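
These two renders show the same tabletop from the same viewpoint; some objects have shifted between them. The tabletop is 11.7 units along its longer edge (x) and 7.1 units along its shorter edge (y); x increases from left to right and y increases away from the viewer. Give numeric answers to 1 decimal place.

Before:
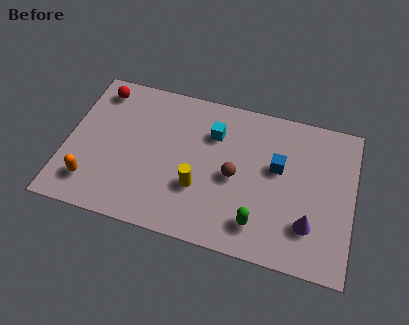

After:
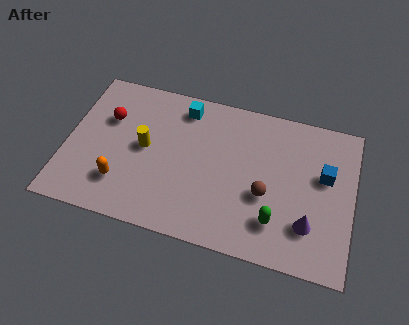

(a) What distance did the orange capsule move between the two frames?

1.2

The orange capsule moved from about (1.2, 1.5) to (2.4, 1.8), a distance of √(1.2² + 0.3²) ≈ 1.2.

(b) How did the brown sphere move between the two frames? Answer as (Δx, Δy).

(1.3, -0.5)

From the two frames, the brown sphere sits at roughly (6.9, 3.3) before and (8.2, 2.8) after.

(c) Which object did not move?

the purple cone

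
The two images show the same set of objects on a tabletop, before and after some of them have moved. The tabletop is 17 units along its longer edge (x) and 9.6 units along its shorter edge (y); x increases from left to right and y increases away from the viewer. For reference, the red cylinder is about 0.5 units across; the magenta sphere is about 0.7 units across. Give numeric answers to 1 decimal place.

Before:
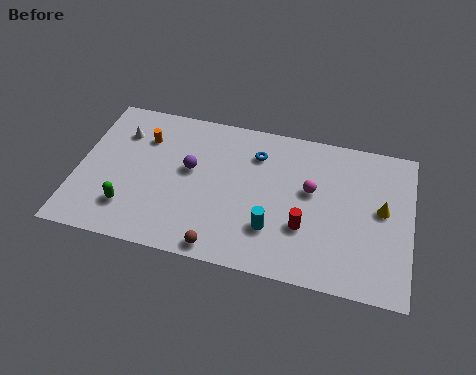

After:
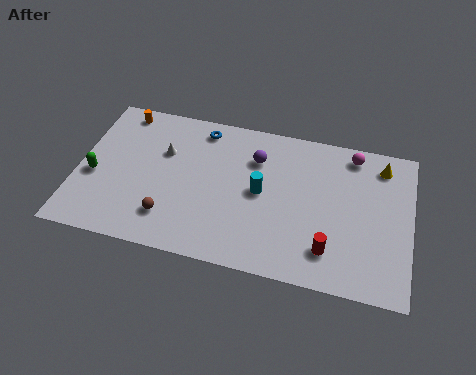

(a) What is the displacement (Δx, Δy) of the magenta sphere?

(2.0, 2.8)

The magenta sphere was at about (11.9, 5.6) and moved to about (13.9, 8.4).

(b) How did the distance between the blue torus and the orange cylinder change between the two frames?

-1.6

Before: roughly 5.8 units apart; after: 4.2. That's 1.6 units closer together.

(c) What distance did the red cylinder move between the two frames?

1.7

From (11.7, 3.2) to (13.0, 2.1), the red cylinder covered √(1.3² + 1.1²) ≈ 1.7 units.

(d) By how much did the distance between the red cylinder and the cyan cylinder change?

+2.9

The distance was about 1.7 in the first image and 4.6 in the second, so they moved 2.9 units further apart.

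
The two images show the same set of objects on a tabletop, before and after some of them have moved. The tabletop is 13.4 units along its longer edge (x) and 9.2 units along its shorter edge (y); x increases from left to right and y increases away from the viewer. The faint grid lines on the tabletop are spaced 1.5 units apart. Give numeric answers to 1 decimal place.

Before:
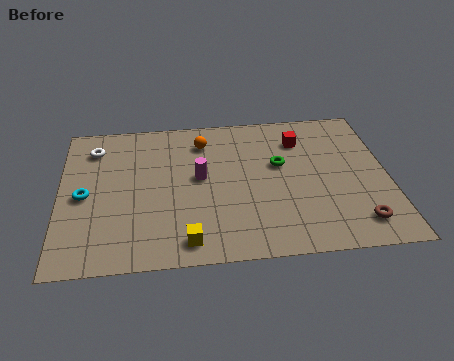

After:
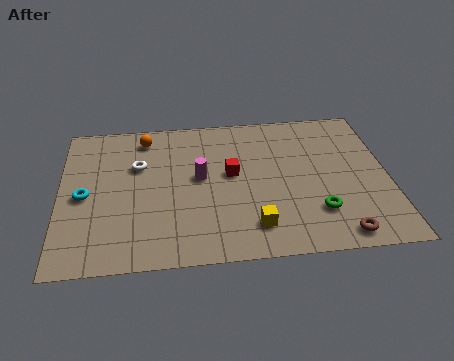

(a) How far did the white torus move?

2.2

The white torus moved from about (1.4, 7.3) to (3.2, 6.0), a distance of √(1.8² + 1.3²) ≈ 2.2.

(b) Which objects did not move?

the magenta cylinder and the cyan torus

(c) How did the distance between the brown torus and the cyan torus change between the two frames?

-0.6

They were about 11.3 units apart before and 10.7 after — 0.6 units closer together.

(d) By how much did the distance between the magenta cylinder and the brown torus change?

-0.4

They were about 7.2 units apart before and 6.8 after — 0.4 units closer together.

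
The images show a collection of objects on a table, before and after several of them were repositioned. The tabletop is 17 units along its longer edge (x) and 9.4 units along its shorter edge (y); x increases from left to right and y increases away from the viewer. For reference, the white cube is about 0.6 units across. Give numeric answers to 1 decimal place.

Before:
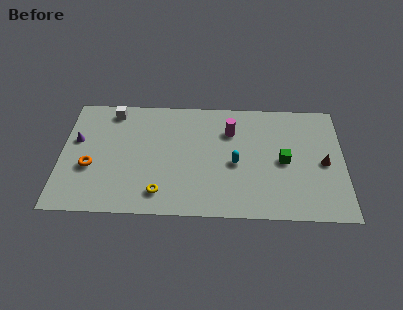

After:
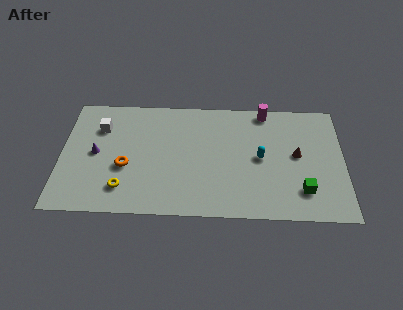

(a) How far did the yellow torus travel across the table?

2.2

From (6.0, 1.7) to (3.8, 2.0), the yellow torus covered √(2.2² + 0.3²) ≈ 2.2 units.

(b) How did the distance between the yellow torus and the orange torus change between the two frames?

-2.9

They were about 4.6 units apart before and 1.7 after — 2.9 units closer together.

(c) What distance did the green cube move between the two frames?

2.5

The green cube moved from about (13.4, 4.5) to (14.5, 2.2), a distance of √(1.1² + 2.3²) ≈ 2.5.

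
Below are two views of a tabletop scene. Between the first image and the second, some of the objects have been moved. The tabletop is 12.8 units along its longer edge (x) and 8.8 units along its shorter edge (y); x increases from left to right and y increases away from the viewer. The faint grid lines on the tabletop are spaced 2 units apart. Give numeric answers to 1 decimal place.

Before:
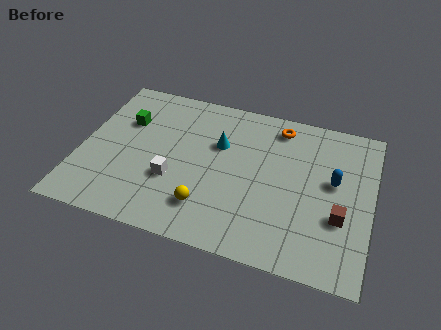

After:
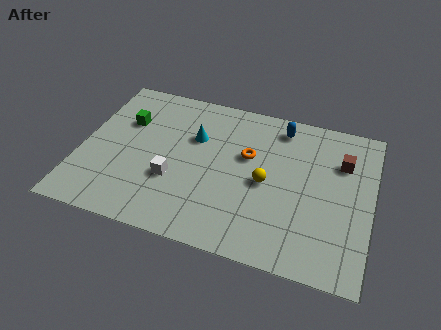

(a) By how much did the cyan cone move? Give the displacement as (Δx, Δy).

(-1.1, 0.1)

From the two frames, the cyan cone sits at roughly (6.0, 5.7) before and (4.9, 5.8) after.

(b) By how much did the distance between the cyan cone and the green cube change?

-1.1

Before: roughly 4.2 units apart; after: 3.1. That's 1.1 units closer together.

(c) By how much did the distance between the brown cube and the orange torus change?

-1.1

The distance was about 5.3 in the first image and 4.2 in the second, so they moved 1.1 units closer together.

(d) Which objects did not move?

the white cube and the green cube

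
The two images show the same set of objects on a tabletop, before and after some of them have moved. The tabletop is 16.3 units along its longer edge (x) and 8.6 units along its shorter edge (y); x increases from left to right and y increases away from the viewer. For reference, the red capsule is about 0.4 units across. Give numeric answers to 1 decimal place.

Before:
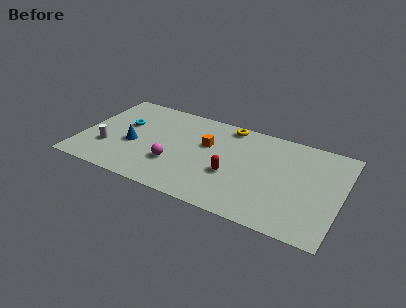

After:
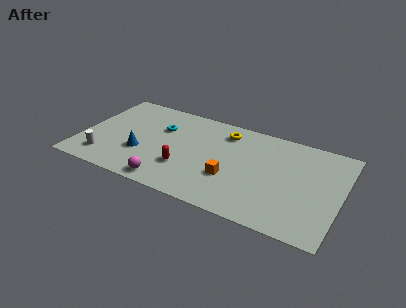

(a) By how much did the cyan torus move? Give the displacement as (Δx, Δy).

(2.3, 0.5)

From the two frames, the cyan torus sits at roughly (2.5, 5.3) before and (4.8, 5.8) after.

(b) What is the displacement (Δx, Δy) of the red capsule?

(-2.9, -0.6)

The red capsule started near (9.6, 3.3) and ended near (6.7, 2.7).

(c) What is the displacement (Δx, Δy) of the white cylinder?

(-0.1, -1.0)

The white cylinder started near (1.8, 2.7) and ended near (1.7, 1.7).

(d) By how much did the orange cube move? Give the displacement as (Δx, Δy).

(1.8, -2.4)

The orange cube started near (7.8, 5.4) and ended near (9.6, 3.0).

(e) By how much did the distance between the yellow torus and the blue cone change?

-0.6

They were about 6.9 units apart before and 6.3 after — 0.6 units closer together.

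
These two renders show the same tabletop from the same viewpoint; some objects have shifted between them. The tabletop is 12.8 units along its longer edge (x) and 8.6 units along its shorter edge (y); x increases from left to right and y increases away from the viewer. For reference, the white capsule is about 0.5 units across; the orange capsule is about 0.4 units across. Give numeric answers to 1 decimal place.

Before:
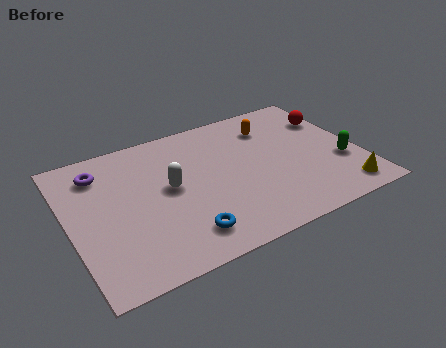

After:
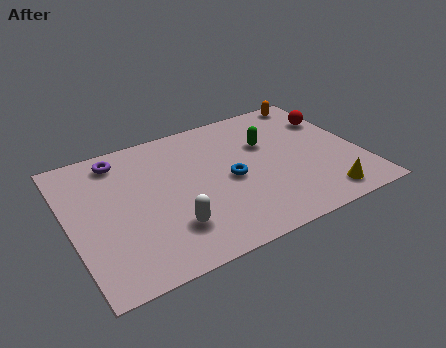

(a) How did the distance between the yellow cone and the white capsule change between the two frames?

-1.3

The distance was about 8.0 in the first image and 6.7 in the second, so they moved 1.3 units closer together.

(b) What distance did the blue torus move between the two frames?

3.4

The blue torus moved from about (4.6, 1.6) to (7.0, 4.0), a distance of √(2.4² + 2.4²) ≈ 3.4.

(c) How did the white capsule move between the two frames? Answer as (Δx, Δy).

(-0.3, -2.4)

The white capsule started near (4.4, 4.6) and ended near (4.1, 2.2).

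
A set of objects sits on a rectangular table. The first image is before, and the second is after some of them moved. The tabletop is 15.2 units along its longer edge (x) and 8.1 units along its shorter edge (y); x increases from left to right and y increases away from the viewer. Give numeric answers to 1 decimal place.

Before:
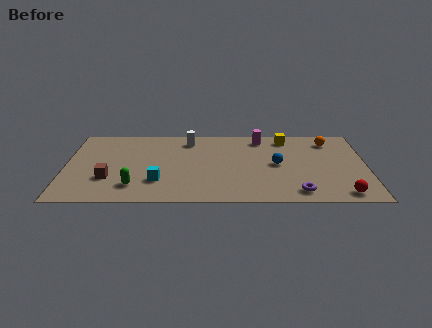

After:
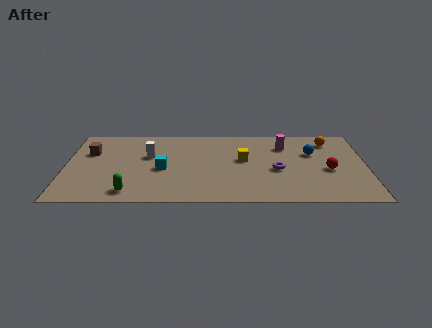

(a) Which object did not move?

the orange sphere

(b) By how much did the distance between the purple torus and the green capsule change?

-0.5

Before: roughly 8.2 units apart; after: 7.7. That's 0.5 units closer together.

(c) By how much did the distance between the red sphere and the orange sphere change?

-2.5

Before: roughly 5.6 units apart; after: 3.1. That's 2.5 units closer together.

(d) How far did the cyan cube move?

1.3

The cyan cube was near (4.7, 2.3) before and (4.9, 3.6) after, so it travelled √(0.2² + 1.3²) ≈ 1.3 units.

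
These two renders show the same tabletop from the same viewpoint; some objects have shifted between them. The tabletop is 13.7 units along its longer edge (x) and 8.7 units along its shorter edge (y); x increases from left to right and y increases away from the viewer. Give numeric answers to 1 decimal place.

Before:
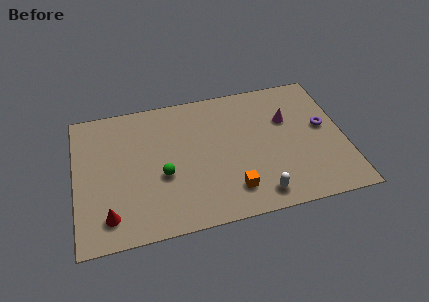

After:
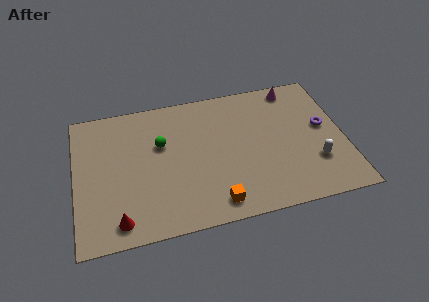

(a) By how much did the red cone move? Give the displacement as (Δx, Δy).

(0.5, -0.4)

From the two frames, the red cone sits at roughly (1.6, 1.6) before and (2.1, 1.2) after.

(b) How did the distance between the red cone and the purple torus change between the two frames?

-0.4

They were about 11.6 units apart before and 11.2 after — 0.4 units closer together.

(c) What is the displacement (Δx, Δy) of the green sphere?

(0.0, 2.0)

The green sphere was at about (4.4, 3.5) and moved to about (4.4, 5.5).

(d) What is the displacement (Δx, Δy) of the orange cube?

(-0.9, -0.6)

The orange cube was at about (7.8, 1.8) and moved to about (6.9, 1.2).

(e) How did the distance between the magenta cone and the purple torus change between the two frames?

+1.2

Before: roughly 2.0 units apart; after: 3.2. That's 1.2 units further apart.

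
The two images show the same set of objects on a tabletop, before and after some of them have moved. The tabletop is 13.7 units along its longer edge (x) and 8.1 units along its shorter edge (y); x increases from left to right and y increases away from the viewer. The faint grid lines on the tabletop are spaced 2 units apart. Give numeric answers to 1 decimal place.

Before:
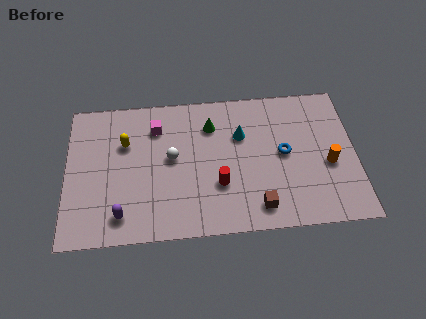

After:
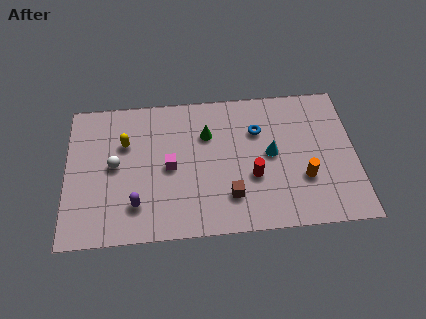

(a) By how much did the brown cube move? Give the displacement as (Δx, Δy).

(-1.3, 0.7)

The brown cube started near (9.0, 1.3) and ended near (7.7, 2.0).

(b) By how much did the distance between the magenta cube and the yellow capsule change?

+0.9

The distance was about 1.7 in the first image and 2.6 in the second, so they moved 0.9 units further apart.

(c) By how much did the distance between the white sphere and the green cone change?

+2.1

They were about 2.5 units apart before and 4.6 after — 2.1 units further apart.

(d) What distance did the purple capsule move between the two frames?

0.9

The purple capsule moved from about (2.6, 1.4) to (3.3, 1.9), a distance of √(0.7² + 0.5²) ≈ 0.9.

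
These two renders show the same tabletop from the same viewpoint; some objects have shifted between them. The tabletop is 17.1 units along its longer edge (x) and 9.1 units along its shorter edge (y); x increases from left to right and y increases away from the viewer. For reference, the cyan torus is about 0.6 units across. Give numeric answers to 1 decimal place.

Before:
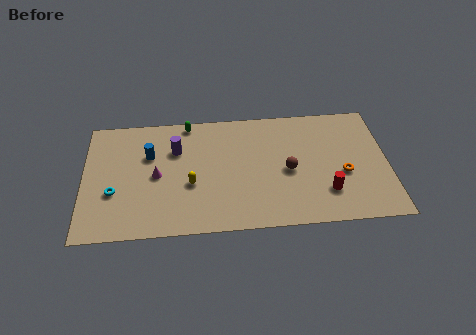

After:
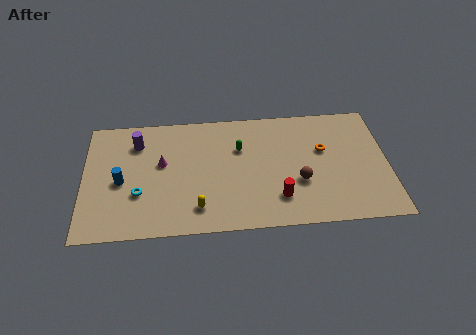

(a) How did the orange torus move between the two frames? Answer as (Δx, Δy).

(-1.1, 1.9)

The orange torus started near (14.6, 3.7) and ended near (13.5, 5.6).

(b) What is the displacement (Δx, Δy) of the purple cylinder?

(-2.2, 0.7)

The purple cylinder started near (5.2, 6.3) and ended near (3.0, 7.0).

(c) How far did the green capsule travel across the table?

3.6

From (5.9, 8.3) to (8.8, 6.1), the green capsule covered √(2.9² + 2.2²) ≈ 3.6 units.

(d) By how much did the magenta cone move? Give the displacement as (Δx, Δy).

(0.3, 0.9)

The magenta cone was at about (4.1, 4.4) and moved to about (4.4, 5.3).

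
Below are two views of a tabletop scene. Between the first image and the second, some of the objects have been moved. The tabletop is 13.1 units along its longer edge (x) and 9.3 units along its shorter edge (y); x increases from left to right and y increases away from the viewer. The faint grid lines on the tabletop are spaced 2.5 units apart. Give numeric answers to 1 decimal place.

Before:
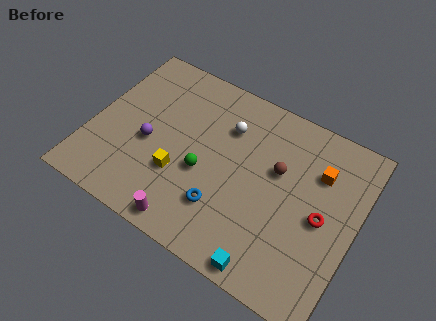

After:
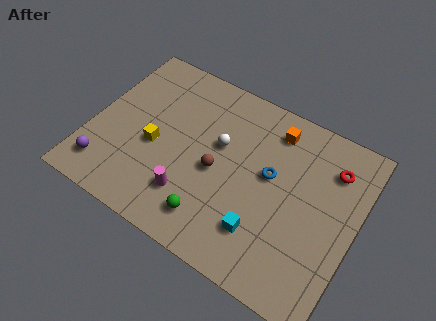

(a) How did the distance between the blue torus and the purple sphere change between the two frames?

+4.2

The distance was about 4.3 in the first image and 8.5 in the second, so they moved 4.2 units further apart.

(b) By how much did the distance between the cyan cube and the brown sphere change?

-1.7

Before: roughly 4.9 units apart; after: 3.2. That's 1.7 units closer together.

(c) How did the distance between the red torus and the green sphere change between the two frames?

+1.6

They were about 5.8 units apart before and 7.4 after — 1.6 units further apart.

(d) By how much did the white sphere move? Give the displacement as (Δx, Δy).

(-0.2, -1.1)

From the two frames, the white sphere sits at roughly (6.4, 6.7) before and (6.2, 5.6) after.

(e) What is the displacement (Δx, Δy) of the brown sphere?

(-2.8, -1.5)

The brown sphere started near (9.1, 5.7) and ended near (6.3, 4.2).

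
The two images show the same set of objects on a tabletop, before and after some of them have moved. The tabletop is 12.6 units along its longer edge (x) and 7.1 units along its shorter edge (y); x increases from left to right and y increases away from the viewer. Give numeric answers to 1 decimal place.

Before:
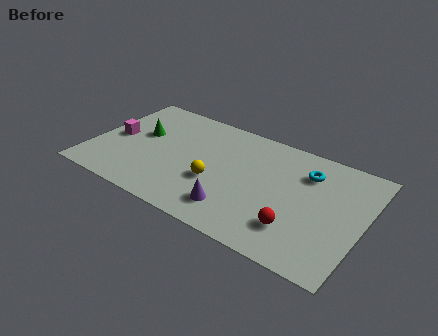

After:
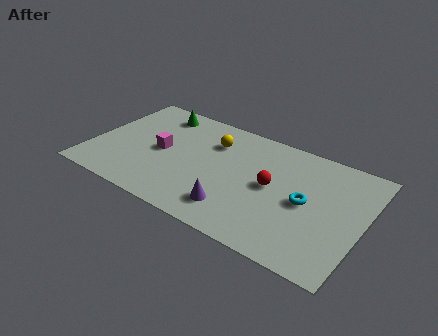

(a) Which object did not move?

the purple cone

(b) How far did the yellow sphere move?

2.5

From (5.9, 2.7) to (5.4, 5.2), the yellow sphere covered √(0.5² + 2.5²) ≈ 2.5 units.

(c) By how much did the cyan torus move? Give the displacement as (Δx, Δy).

(0.2, -1.8)

The cyan torus started near (9.8, 5.3) and ended near (10.0, 3.5).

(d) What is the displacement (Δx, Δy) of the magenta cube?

(2.2, 0.0)

The magenta cube started near (1.0, 3.5) and ended near (3.2, 3.5).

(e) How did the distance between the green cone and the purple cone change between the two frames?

+0.7

The distance was about 5.6 in the first image and 6.3 in the second, so they moved 0.7 units further apart.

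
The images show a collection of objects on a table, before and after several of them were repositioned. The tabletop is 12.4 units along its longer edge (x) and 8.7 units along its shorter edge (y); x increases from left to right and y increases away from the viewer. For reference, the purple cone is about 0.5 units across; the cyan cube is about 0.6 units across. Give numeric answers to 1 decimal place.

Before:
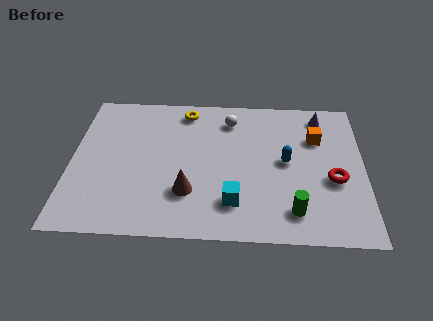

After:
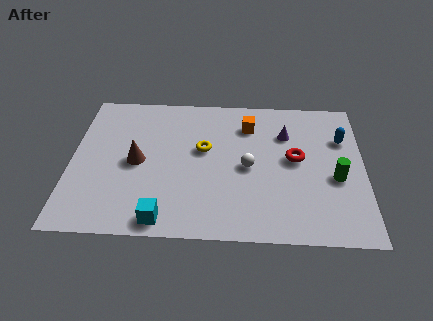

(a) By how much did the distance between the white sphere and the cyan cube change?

-0.3

Before: roughly 5.0 units apart; after: 4.7. That's 0.3 units closer together.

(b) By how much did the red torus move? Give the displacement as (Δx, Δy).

(-1.6, 1.2)

The red torus was at about (11.1, 3.5) and moved to about (9.5, 4.7).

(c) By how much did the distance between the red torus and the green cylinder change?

-0.5

They were about 2.5 units apart before and 2.0 after — 0.5 units closer together.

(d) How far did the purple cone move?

1.9

The purple cone was near (10.6, 7.4) before and (9.1, 6.2) after, so it travelled √(1.5² + 1.2²) ≈ 1.9 units.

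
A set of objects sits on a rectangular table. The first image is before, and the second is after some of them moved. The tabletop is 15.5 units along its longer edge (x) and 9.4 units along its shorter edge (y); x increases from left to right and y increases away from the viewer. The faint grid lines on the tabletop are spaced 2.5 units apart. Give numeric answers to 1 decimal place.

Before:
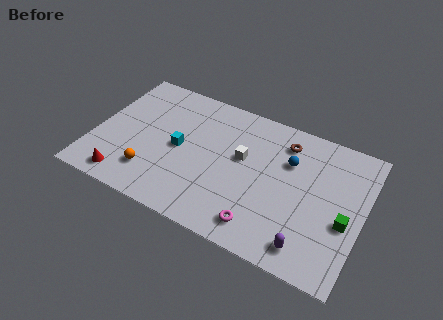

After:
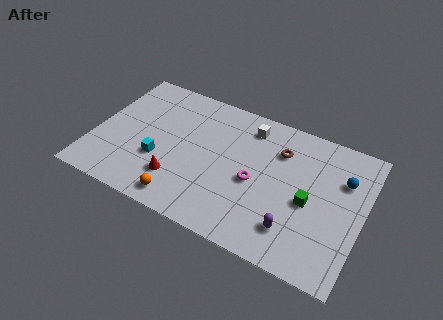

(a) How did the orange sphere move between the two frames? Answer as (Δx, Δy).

(2.0, -1.0)

The orange sphere started near (3.6, 2.2) and ended near (5.6, 1.2).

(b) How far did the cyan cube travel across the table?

1.6

The cyan cube was near (4.9, 4.6) before and (3.9, 3.3) after, so it travelled √(1.0² + 1.3²) ≈ 1.6 units.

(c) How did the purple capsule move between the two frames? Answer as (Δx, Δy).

(-0.9, 0.7)

The purple capsule was at about (12.8, 1.4) and moved to about (11.9, 2.1).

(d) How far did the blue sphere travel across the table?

3.1

From (11.1, 6.4) to (14.2, 6.5), the blue sphere covered √(3.1² + 0.1²) ≈ 3.1 units.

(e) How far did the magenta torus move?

2.8

The magenta torus was near (10.1, 1.5) before and (9.4, 4.2) after, so it travelled √(0.7² + 2.7²) ≈ 2.8 units.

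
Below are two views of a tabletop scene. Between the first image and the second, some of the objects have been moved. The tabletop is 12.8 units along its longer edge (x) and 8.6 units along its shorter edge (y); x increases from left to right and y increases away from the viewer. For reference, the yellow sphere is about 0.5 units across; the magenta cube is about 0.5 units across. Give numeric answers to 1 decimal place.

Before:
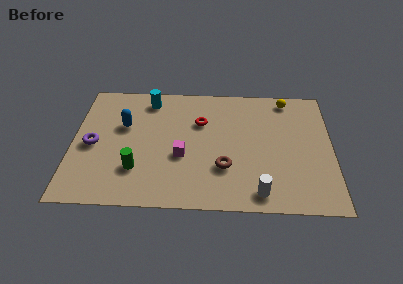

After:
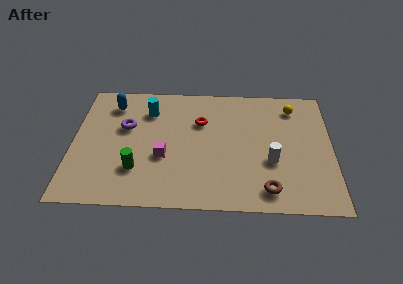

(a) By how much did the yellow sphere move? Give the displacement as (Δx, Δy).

(0.3, -0.6)

The yellow sphere was at about (10.6, 7.6) and moved to about (10.9, 7.0).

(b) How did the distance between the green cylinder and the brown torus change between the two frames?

+2.2

They were about 4.3 units apart before and 6.5 after — 2.2 units further apart.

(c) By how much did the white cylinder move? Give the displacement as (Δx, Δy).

(0.6, 2.1)

From the two frames, the white cylinder sits at roughly (9.2, 1.1) before and (9.8, 3.2) after.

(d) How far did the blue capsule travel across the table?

1.6

The blue capsule moved from about (2.5, 5.4) to (1.9, 6.9), a distance of √(0.6² + 1.5²) ≈ 1.6.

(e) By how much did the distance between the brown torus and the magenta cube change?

+3.3

Before: roughly 2.2 units apart; after: 5.5. That's 3.3 units further apart.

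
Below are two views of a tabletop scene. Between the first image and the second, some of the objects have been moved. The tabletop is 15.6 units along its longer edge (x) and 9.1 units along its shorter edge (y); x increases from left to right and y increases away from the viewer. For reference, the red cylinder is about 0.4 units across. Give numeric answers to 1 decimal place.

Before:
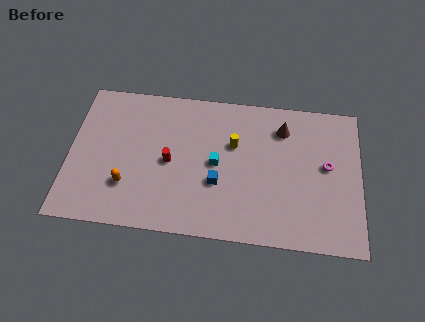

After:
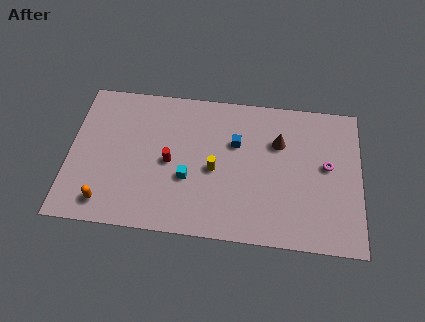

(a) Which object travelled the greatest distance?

the blue cube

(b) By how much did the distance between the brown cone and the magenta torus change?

-0.3

Before: roughly 3.2 units apart; after: 2.9. That's 0.3 units closer together.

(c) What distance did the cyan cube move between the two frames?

1.9

From (7.9, 4.5) to (6.4, 3.4), the cyan cube covered √(1.5² + 1.1²) ≈ 1.9 units.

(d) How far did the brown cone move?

0.9

The brown cone was near (11.4, 7.1) before and (11.2, 6.2) after, so it travelled √(0.2² + 0.9²) ≈ 0.9 units.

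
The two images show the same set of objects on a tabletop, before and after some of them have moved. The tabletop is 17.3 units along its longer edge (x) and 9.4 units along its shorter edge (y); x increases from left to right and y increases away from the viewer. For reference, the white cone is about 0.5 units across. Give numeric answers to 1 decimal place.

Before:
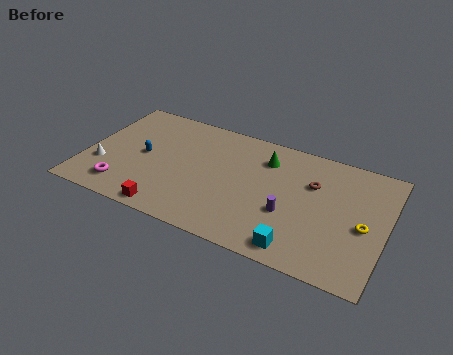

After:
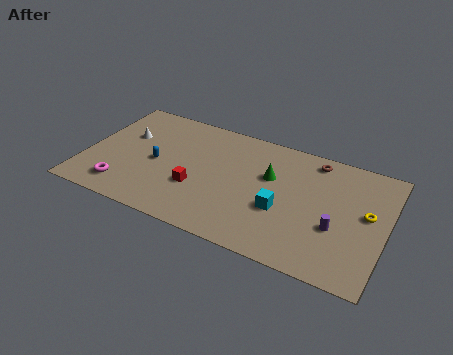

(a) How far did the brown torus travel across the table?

1.9

From (13.0, 6.3) to (12.9, 8.2), the brown torus covered √(0.1² + 1.9²) ≈ 1.9 units.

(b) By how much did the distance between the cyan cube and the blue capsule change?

-2.6

They were about 10.0 units apart before and 7.4 after — 2.6 units closer together.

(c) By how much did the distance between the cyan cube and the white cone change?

-2.0

Before: roughly 11.7 units apart; after: 9.7. That's 2.0 units closer together.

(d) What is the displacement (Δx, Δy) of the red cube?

(1.3, 2.4)

The red cube was at about (5.3, 0.9) and moved to about (6.6, 3.3).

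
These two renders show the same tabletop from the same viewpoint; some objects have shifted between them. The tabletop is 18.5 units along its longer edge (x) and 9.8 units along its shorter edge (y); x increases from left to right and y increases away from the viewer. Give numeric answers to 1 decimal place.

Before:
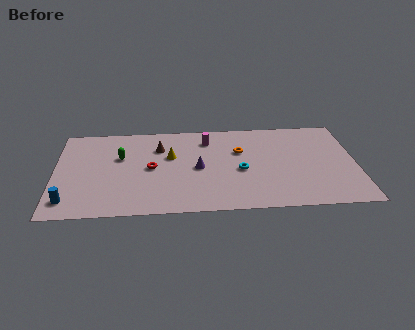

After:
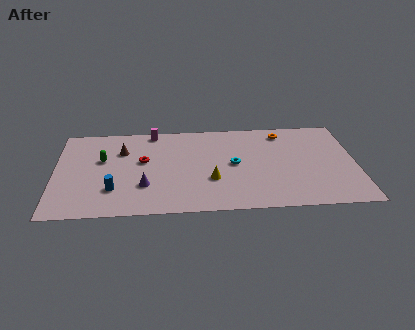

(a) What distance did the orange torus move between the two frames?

3.3

The orange torus was near (11.4, 6.4) before and (14.1, 8.3) after, so it travelled √(2.7² + 1.9²) ≈ 3.3 units.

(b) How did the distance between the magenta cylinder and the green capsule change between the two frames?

-1.4

The distance was about 5.6 in the first image and 4.2 in the second, so they moved 1.4 units closer together.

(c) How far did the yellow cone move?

3.7

From (7.1, 6.1) to (9.6, 3.4), the yellow cone covered √(2.5² + 2.7²) ≈ 3.7 units.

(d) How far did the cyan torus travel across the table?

0.8

The cyan torus moved from about (11.4, 4.3) to (11.0, 5.0), a distance of √(0.4² + 0.7²) ≈ 0.8.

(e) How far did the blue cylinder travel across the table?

2.9

From (0.9, 1.7) to (3.6, 2.7), the blue cylinder covered √(2.7² + 1.0²) ≈ 2.9 units.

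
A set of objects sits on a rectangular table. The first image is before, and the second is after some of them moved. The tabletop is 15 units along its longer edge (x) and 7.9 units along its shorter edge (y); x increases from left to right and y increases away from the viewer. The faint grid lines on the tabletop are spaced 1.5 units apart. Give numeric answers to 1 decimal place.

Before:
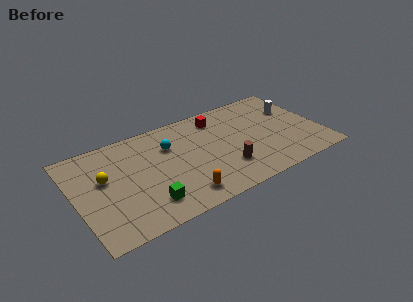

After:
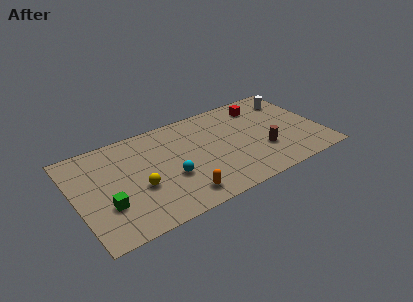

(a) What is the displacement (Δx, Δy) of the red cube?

(2.7, -0.1)

The red cube was at about (9.1, 6.5) and moved to about (11.8, 6.4).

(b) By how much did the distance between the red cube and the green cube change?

+3.8

The distance was about 7.0 in the first image and 10.8 in the second, so they moved 3.8 units further apart.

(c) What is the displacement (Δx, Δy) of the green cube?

(-2.3, 0.9)

From the two frames, the green cube sits at roughly (4.0, 1.7) before and (1.7, 2.6) after.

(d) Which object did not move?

the orange capsule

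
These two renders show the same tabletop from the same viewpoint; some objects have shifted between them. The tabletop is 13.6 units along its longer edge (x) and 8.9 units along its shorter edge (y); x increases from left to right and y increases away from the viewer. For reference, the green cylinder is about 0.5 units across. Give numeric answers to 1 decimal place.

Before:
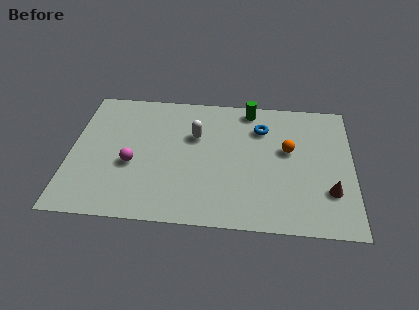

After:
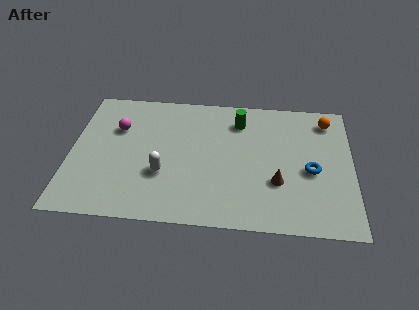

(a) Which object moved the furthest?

the blue torus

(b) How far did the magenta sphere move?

2.5

From (3.0, 3.6) to (2.2, 6.0), the magenta sphere covered √(0.8² + 2.4²) ≈ 2.5 units.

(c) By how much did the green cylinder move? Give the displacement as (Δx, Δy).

(-0.5, -0.9)

From the two frames, the green cylinder sits at roughly (8.6, 7.9) before and (8.1, 7.0) after.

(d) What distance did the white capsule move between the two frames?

3.1

From (6.0, 5.8) to (4.5, 3.1), the white capsule covered √(1.5² + 2.7²) ≈ 3.1 units.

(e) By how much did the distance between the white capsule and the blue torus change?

+3.8

The distance was about 3.3 in the first image and 7.1 in the second, so they moved 3.8 units further apart.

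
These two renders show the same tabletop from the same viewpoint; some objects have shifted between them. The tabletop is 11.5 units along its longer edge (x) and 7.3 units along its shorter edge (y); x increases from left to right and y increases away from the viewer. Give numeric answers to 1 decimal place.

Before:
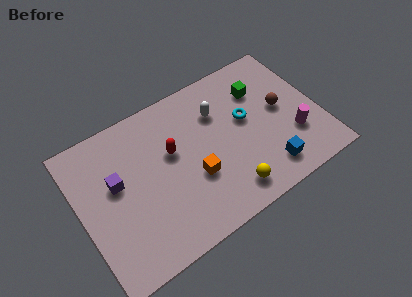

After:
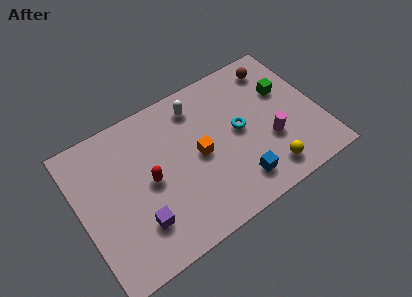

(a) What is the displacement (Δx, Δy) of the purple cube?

(0.7, -2.4)

From the two frames, the purple cube sits at roughly (1.8, 4.3) before and (2.5, 1.9) after.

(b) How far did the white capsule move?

1.2

From (6.9, 5.2) to (6.0, 6.0), the white capsule covered √(0.9² + 0.8²) ≈ 1.2 units.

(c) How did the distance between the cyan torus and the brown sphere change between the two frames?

+1.5

The distance was about 1.7 in the first image and 3.2 in the second, so they moved 1.5 units further apart.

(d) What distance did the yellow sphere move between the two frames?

1.9

The yellow sphere moved from about (6.7, 1.2) to (8.6, 1.2), a distance of √(1.9² + 0.0²) ≈ 1.9.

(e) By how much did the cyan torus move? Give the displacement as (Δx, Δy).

(-0.4, -0.4)

The cyan torus started near (8.1, 4.2) and ended near (7.7, 3.8).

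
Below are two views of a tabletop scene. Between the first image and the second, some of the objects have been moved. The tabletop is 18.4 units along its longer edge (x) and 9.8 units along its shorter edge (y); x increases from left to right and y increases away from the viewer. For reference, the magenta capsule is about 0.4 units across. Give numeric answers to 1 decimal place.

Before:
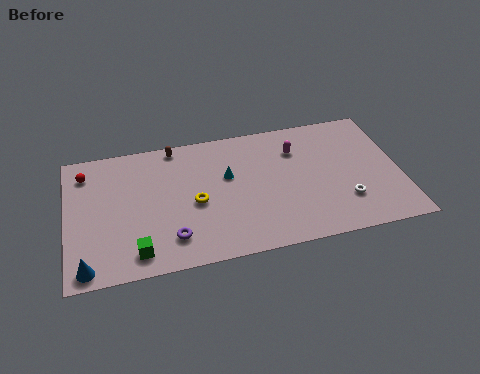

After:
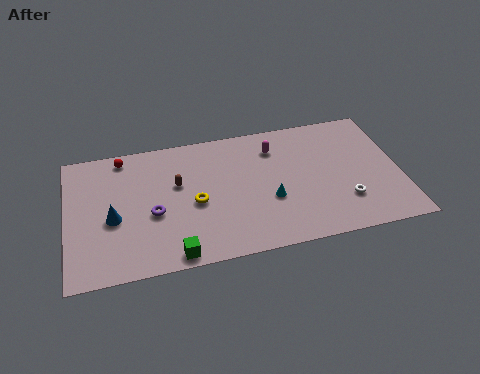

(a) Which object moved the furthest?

the blue cone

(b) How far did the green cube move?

2.1

From (3.7, 1.5) to (5.7, 0.9), the green cube covered √(2.0² + 0.6²) ≈ 2.1 units.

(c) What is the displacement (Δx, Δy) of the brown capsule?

(0.0, -2.9)

The brown capsule started near (6.1, 8.9) and ended near (6.1, 6.0).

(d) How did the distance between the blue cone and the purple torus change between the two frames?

-2.5

Before: roughly 4.7 units apart; after: 2.2. That's 2.5 units closer together.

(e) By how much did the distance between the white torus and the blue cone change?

-1.5

Before: roughly 14.3 units apart; after: 12.8. That's 1.5 units closer together.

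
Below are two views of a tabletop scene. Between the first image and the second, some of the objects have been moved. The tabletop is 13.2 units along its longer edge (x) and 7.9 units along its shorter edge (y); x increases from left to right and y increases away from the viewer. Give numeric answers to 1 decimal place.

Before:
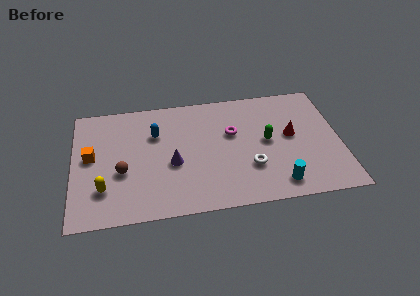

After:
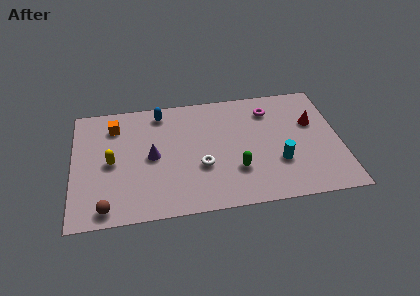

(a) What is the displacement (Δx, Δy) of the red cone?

(1.1, 0.7)

From the two frames, the red cone sits at roughly (10.8, 4.3) before and (11.9, 5.0) after.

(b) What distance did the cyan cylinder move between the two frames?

1.4

From (10.0, 1.2) to (10.1, 2.6), the cyan cylinder covered √(0.1² + 1.4²) ≈ 1.4 units.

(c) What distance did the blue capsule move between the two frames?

1.4

From (4.1, 5.4) to (4.4, 6.8), the blue capsule covered √(0.3² + 1.4²) ≈ 1.4 units.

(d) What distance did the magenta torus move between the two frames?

2.3

From (7.9, 4.9) to (9.8, 6.2), the magenta torus covered √(1.9² + 1.3²) ≈ 2.3 units.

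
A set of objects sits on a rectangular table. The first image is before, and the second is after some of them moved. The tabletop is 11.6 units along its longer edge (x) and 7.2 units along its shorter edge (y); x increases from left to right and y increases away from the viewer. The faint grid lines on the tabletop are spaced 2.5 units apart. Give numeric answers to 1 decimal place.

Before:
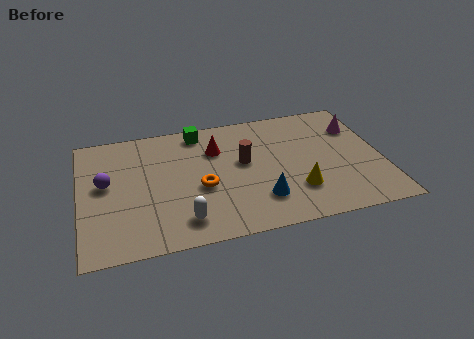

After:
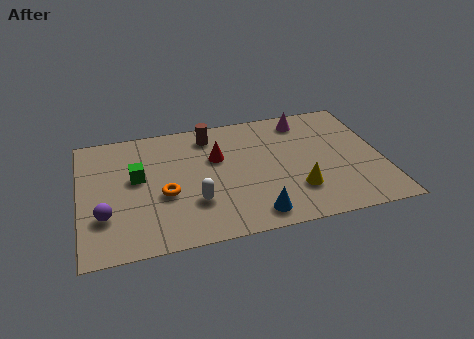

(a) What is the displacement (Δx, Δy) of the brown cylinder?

(-1.2, 1.9)

From the two frames, the brown cylinder sits at roughly (6.3, 4.1) before and (5.1, 6.0) after.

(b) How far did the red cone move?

0.5

From (5.3, 5.1) to (5.3, 4.6), the red cone covered √(0.0² + 0.5²) ≈ 0.5 units.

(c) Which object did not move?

the yellow cone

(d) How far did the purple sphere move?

1.8

From (1.0, 4.0) to (0.9, 2.2), the purple sphere covered √(0.1² + 1.8²) ≈ 1.8 units.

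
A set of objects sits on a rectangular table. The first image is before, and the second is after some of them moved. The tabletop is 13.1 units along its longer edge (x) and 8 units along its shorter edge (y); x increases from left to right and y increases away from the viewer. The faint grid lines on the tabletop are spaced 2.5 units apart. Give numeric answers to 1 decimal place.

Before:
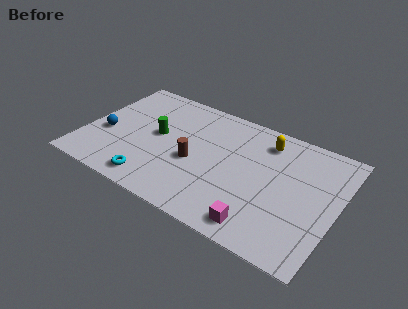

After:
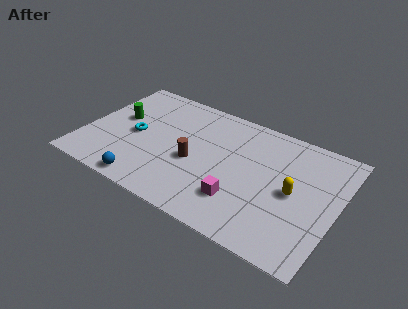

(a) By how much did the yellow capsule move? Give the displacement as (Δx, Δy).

(1.8, -2.6)

The yellow capsule started near (9.1, 6.5) and ended near (10.9, 3.9).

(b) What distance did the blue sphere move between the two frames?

3.5

The blue sphere moved from about (1.1, 3.2) to (3.7, 0.8), a distance of √(2.6² + 2.4²) ≈ 3.5.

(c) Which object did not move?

the brown cylinder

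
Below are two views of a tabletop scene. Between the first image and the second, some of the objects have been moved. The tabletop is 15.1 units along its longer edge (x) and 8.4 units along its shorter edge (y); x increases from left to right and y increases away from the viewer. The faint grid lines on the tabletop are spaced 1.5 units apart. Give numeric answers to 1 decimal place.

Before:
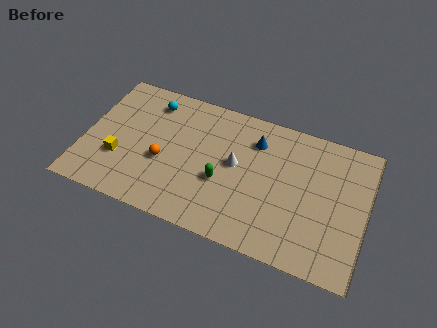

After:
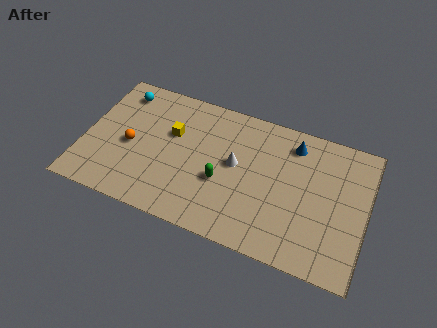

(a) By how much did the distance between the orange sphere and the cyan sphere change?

-0.3

Before: roughly 3.6 units apart; after: 3.3. That's 0.3 units closer together.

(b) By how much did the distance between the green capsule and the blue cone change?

+1.6

Before: roughly 3.4 units apart; after: 5.0. That's 1.6 units further apart.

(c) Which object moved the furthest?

the yellow cube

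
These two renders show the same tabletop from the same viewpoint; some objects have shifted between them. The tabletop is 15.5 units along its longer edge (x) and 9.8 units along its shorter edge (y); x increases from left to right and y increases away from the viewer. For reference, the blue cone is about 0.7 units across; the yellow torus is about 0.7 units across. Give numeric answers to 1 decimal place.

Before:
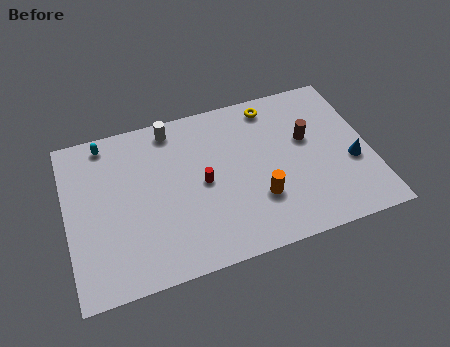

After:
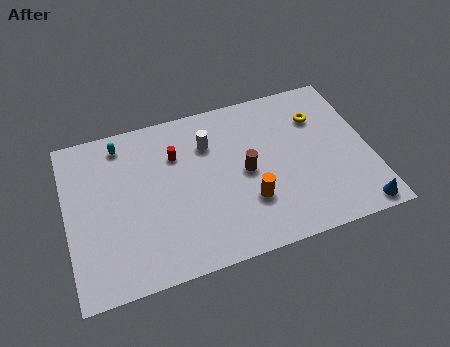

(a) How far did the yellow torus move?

2.7

The yellow torus moved from about (10.8, 8.5) to (13.1, 7.1), a distance of √(2.3² + 1.4²) ≈ 2.7.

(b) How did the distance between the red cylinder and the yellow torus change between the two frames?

+2.0

The distance was about 5.4 in the first image and 7.4 in the second, so they moved 2.0 units further apart.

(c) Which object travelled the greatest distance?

the brown cylinder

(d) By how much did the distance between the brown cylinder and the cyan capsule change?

-3.5

The distance was about 10.6 in the first image and 7.1 in the second, so they moved 3.5 units closer together.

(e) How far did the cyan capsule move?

0.9

The cyan capsule moved from about (2.2, 8.7) to (3.0, 8.4), a distance of √(0.8² + 0.3²) ≈ 0.9.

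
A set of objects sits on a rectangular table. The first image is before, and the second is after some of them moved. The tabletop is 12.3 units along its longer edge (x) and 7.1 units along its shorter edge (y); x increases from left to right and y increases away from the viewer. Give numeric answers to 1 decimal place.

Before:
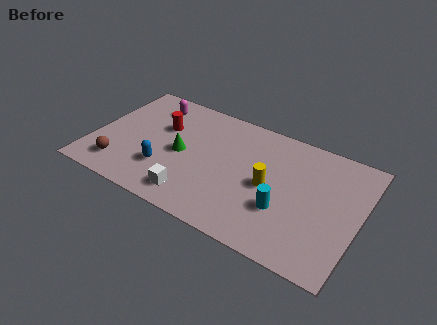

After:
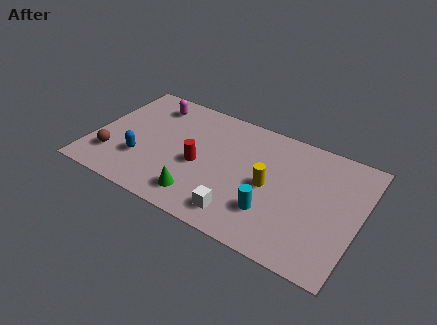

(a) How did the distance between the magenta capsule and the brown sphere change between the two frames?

-0.3

The distance was about 4.5 in the first image and 4.2 in the second, so they moved 0.3 units closer together.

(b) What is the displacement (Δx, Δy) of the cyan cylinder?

(-0.5, -0.4)

The cyan cylinder started near (9.0, 2.4) and ended near (8.5, 2.0).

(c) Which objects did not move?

the magenta capsule and the yellow cylinder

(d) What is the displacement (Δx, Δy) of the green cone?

(1.2, -2.1)

From the two frames, the green cone sits at roughly (4.1, 3.4) before and (5.3, 1.3) after.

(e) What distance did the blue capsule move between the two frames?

1.1

From (3.5, 2.1) to (2.4, 2.2), the blue capsule covered √(1.1² + 0.1²) ≈ 1.1 units.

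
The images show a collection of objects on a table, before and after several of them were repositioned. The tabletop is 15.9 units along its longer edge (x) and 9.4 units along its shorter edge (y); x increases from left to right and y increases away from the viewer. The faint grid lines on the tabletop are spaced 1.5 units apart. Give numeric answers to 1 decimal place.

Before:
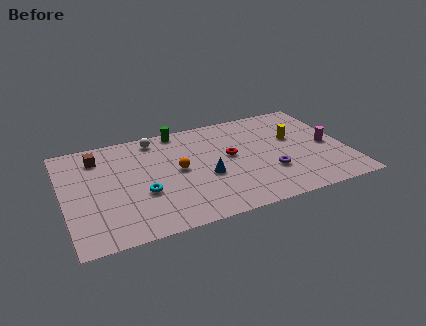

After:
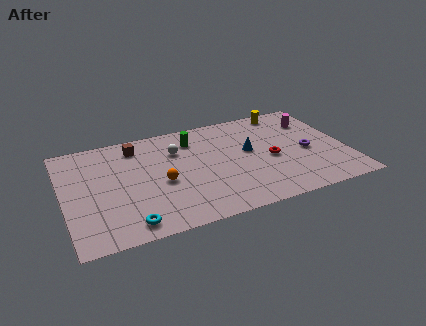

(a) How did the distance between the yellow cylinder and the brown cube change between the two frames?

-2.4

They were about 11.1 units apart before and 8.7 after — 2.4 units closer together.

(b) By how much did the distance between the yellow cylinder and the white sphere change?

-1.4

The distance was about 8.1 in the first image and 6.7 in the second, so they moved 1.4 units closer together.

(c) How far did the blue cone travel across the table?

3.0

From (7.9, 3.8) to (10.5, 5.3), the blue cone covered √(2.6² + 1.5²) ≈ 3.0 units.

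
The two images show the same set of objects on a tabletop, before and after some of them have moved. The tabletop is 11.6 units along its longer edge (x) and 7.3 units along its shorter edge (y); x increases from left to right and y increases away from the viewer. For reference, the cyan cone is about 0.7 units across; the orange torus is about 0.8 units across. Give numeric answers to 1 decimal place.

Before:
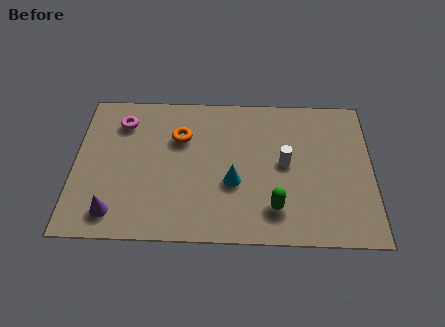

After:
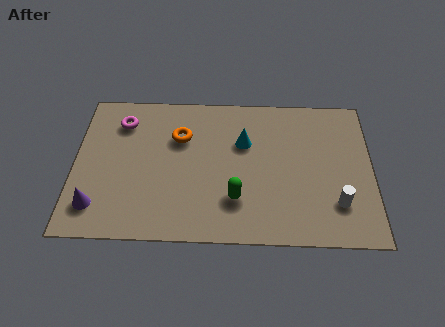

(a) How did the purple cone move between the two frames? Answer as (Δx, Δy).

(-0.7, 0.3)

From the two frames, the purple cone sits at roughly (1.6, 1.2) before and (0.9, 1.5) after.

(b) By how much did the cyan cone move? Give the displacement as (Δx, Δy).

(0.4, 2.0)

The cyan cone was at about (6.2, 2.8) and moved to about (6.6, 4.8).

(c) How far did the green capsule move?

1.6

From (7.8, 1.6) to (6.3, 2.0), the green capsule covered √(1.5² + 0.4²) ≈ 1.6 units.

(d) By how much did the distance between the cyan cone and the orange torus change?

-0.5

The distance was about 3.0 in the first image and 2.5 in the second, so they moved 0.5 units closer together.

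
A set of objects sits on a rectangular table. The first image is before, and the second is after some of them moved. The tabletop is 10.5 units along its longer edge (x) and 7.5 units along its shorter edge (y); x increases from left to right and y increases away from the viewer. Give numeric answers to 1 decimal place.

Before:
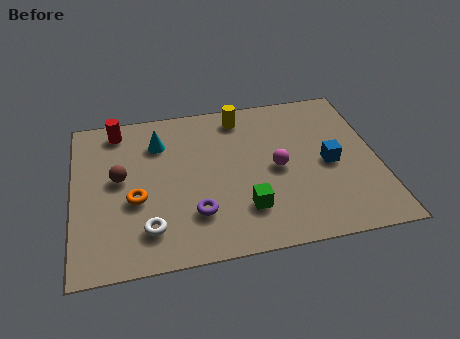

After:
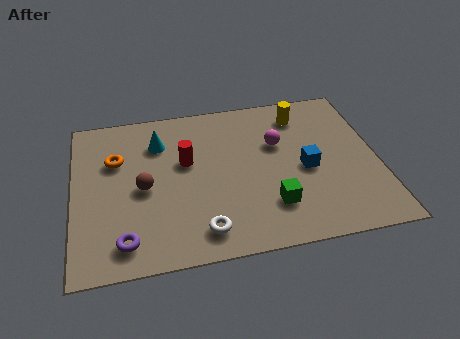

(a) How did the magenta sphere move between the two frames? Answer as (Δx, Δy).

(0.1, 1.2)

The magenta sphere was at about (7.0, 3.6) and moved to about (7.1, 4.8).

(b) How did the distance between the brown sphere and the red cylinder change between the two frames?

-0.6

The distance was about 2.4 in the first image and 1.8 in the second, so they moved 0.6 units closer together.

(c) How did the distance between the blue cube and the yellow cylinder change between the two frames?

-1.4

The distance was about 4.1 in the first image and 2.7 in the second, so they moved 1.4 units closer together.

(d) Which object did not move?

the cyan cone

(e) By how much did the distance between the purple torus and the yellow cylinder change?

+3.2

They were about 4.8 units apart before and 8.0 after — 3.2 units further apart.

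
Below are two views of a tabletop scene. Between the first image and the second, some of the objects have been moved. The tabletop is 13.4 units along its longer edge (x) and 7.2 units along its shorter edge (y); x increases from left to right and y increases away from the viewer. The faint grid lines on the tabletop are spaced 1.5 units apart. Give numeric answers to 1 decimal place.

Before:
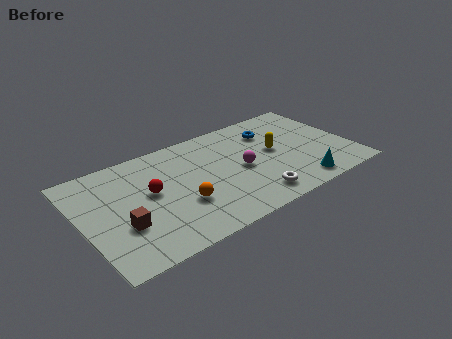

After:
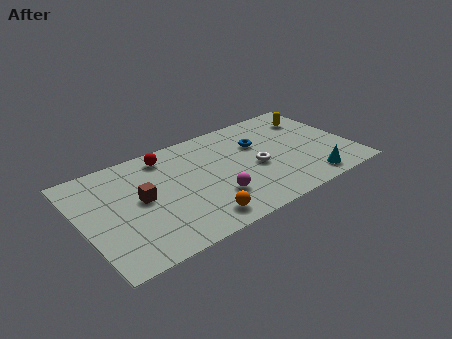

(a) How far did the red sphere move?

2.4

From (3.4, 4.0) to (4.5, 6.1), the red sphere covered √(1.1² + 2.1²) ≈ 2.4 units.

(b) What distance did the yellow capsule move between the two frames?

2.8

The yellow capsule was near (9.7, 3.9) before and (12.0, 5.5) after, so it travelled √(2.3² + 1.6²) ≈ 2.8 units.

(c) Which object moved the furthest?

the yellow capsule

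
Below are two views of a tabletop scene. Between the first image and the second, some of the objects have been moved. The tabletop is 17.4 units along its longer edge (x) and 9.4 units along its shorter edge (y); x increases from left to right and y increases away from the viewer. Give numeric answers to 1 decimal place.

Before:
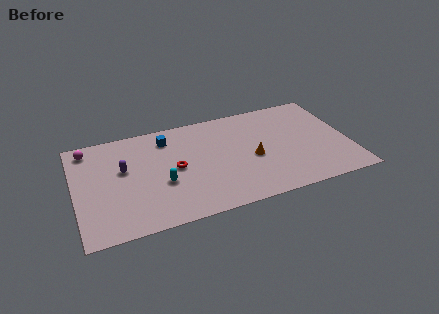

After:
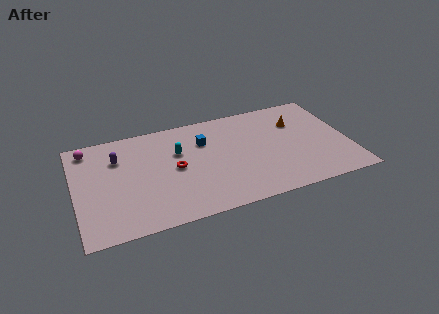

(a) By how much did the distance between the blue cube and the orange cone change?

-0.3

They were about 6.3 units apart before and 6.0 after — 0.3 units closer together.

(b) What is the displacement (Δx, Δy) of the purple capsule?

(-0.3, 1.1)

The purple capsule started near (3.1, 5.6) and ended near (2.8, 6.7).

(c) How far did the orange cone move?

4.0

The orange cone moved from about (11.2, 4.1) to (14.3, 6.6), a distance of √(3.1² + 2.5²) ≈ 4.0.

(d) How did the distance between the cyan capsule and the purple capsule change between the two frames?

+0.8

They were about 3.0 units apart before and 3.8 after — 0.8 units further apart.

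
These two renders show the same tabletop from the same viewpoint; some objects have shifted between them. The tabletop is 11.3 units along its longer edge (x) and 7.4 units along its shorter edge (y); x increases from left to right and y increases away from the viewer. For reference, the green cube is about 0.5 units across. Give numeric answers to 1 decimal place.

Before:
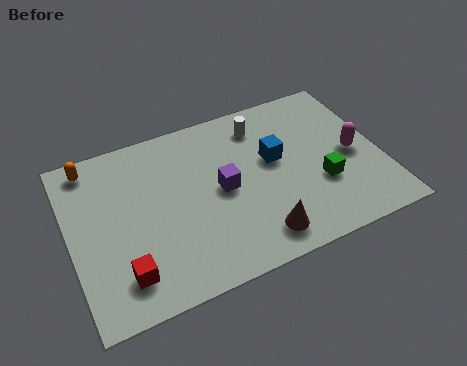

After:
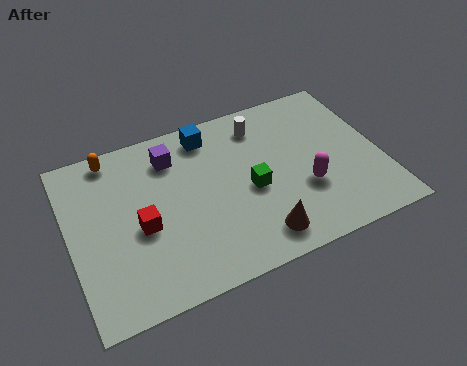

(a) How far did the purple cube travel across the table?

2.6

From (5.5, 3.7) to (3.9, 5.8), the purple cube covered √(1.6² + 2.1²) ≈ 2.6 units.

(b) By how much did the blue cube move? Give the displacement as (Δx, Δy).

(-2.2, 2.0)

The blue cube was at about (7.5, 4.3) and moved to about (5.3, 6.3).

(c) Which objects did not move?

the brown cone and the white cylinder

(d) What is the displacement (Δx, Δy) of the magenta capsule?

(-1.9, -0.9)

The magenta capsule was at about (10.3, 3.5) and moved to about (8.4, 2.6).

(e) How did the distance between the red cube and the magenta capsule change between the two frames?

-2.9

The distance was about 8.8 in the first image and 5.9 in the second, so they moved 2.9 units closer together.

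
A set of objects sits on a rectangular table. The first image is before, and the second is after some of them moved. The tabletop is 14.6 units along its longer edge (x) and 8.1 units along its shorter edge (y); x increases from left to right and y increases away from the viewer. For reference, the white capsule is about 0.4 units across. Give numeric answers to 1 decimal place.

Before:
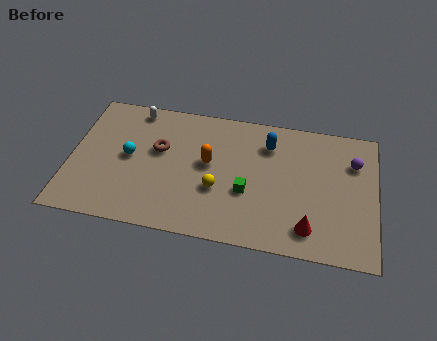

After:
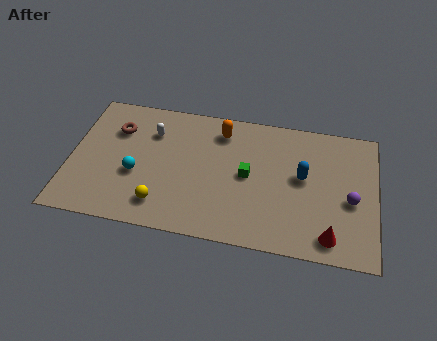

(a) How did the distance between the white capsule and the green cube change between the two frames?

-1.9

They were about 6.9 units apart before and 5.0 after — 1.9 units closer together.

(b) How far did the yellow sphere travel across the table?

3.0

From (7.1, 3.0) to (4.5, 1.6), the yellow sphere covered √(2.6² + 1.4²) ≈ 3.0 units.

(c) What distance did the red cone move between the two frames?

1.0

From (11.5, 1.5) to (12.5, 1.2), the red cone covered √(1.0² + 0.3²) ≈ 1.0 units.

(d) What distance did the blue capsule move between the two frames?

2.4

The blue capsule moved from about (9.4, 6.2) to (11.1, 4.5), a distance of √(1.7² + 1.7²) ≈ 2.4.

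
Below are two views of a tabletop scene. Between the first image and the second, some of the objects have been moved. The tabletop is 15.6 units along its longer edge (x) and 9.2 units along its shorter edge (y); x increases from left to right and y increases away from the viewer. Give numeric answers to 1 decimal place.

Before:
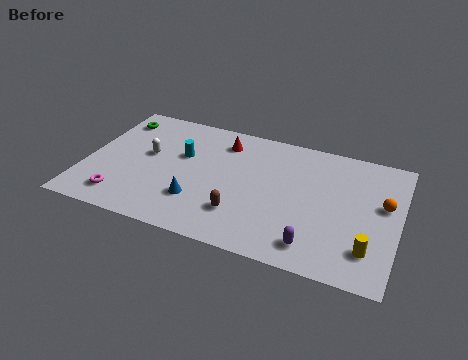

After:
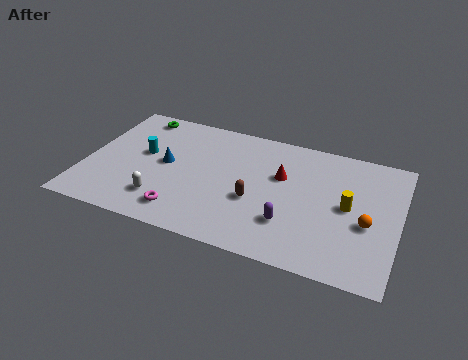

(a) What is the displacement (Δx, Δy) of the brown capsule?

(0.6, 1.2)

The brown capsule started near (8.0, 2.4) and ended near (8.6, 3.6).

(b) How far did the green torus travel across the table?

1.2

From (1.1, 7.5) to (2.1, 8.1), the green torus covered √(1.0² + 0.6²) ≈ 1.2 units.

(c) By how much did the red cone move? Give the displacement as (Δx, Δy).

(3.1, -1.6)

The red cone was at about (6.6, 7.4) and moved to about (9.7, 5.8).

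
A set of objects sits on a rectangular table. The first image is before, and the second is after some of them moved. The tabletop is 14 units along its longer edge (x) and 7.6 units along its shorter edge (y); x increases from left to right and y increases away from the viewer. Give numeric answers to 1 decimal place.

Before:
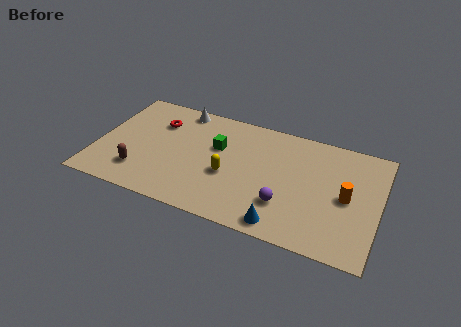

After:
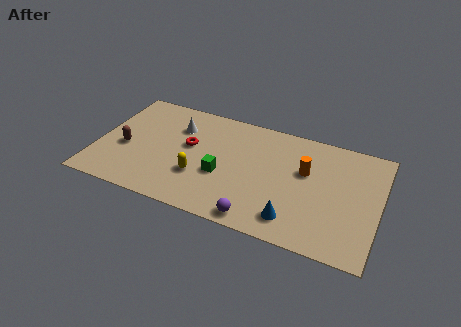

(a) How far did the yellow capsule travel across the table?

1.5

The yellow capsule was near (6.6, 3.1) before and (5.2, 2.5) after, so it travelled √(1.4² + 0.6²) ≈ 1.5 units.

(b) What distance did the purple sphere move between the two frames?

1.8

The purple sphere moved from about (9.5, 2.2) to (8.3, 0.8), a distance of √(1.2² + 1.4²) ≈ 1.8.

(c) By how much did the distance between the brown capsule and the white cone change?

-1.9

Before: roughly 5.2 units apart; after: 3.3. That's 1.9 units closer together.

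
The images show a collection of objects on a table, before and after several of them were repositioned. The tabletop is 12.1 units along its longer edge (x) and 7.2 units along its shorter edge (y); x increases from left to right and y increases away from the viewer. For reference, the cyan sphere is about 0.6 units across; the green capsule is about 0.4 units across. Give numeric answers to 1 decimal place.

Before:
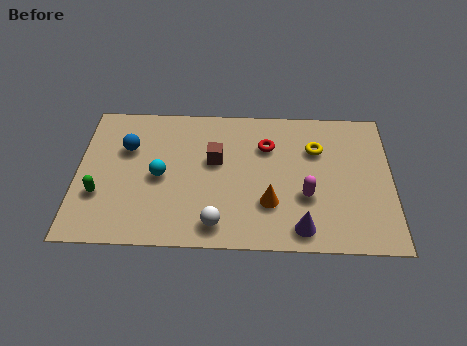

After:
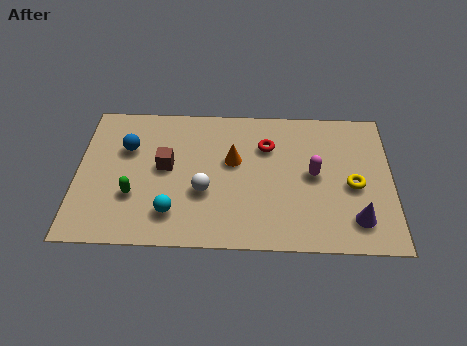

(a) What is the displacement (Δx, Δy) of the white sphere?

(-0.5, 1.6)

The white sphere started near (5.4, 1.1) and ended near (4.9, 2.7).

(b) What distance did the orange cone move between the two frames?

2.5

The orange cone was near (7.4, 2.2) before and (6.0, 4.3) after, so it travelled √(1.4² + 2.1²) ≈ 2.5 units.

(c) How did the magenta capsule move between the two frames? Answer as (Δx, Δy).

(0.3, 1.1)

The magenta capsule was at about (8.8, 2.6) and moved to about (9.1, 3.7).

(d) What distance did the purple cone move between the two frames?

2.2

The purple cone was near (8.6, 1.0) before and (10.7, 1.5) after, so it travelled √(2.1² + 0.5²) ≈ 2.2 units.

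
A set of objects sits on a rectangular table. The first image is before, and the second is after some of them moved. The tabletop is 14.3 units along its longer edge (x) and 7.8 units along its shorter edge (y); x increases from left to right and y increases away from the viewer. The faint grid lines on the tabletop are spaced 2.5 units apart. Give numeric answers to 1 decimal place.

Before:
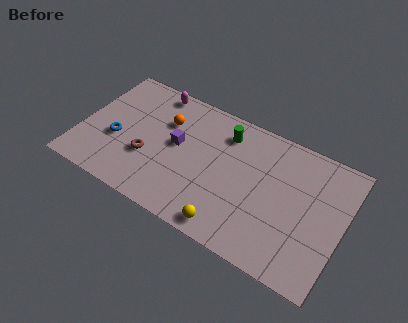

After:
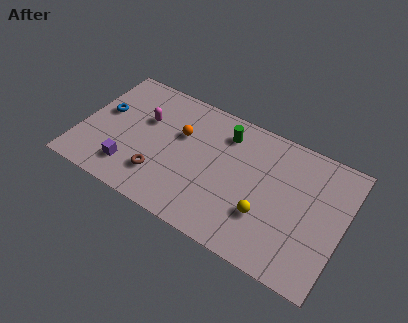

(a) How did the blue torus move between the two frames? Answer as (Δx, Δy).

(-0.9, 1.4)

The blue torus started near (2.0, 3.1) and ended near (1.1, 4.5).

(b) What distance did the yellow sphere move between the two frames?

2.3

The yellow sphere was near (8.6, 0.9) before and (10.3, 2.5) after, so it travelled √(1.7² + 1.6²) ≈ 2.3 units.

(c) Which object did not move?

the green cylinder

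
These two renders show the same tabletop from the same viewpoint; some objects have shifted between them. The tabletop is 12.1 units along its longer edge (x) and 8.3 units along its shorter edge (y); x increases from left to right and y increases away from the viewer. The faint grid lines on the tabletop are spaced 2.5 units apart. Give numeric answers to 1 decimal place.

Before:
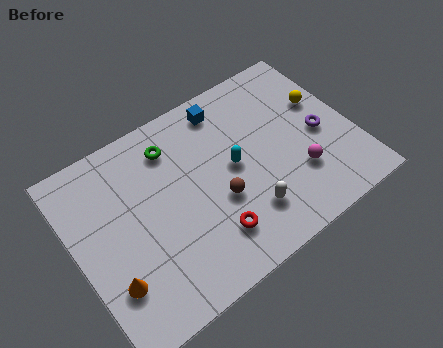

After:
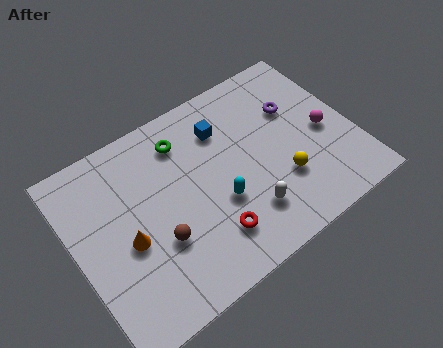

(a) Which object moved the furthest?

the yellow sphere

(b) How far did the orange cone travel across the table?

1.6

From (1.1, 2.3) to (2.1, 3.6), the orange cone covered √(1.0² + 1.3²) ≈ 1.6 units.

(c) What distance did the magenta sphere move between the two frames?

2.0

From (9.4, 2.5) to (10.9, 3.8), the magenta sphere covered √(1.5² + 1.3²) ≈ 2.0 units.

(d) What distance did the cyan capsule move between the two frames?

1.5

The cyan capsule moved from about (6.9, 4.3) to (6.0, 3.1), a distance of √(0.9² + 1.2²) ≈ 1.5.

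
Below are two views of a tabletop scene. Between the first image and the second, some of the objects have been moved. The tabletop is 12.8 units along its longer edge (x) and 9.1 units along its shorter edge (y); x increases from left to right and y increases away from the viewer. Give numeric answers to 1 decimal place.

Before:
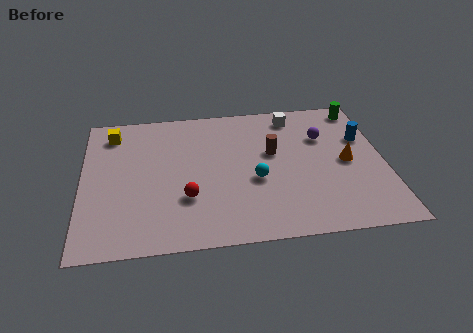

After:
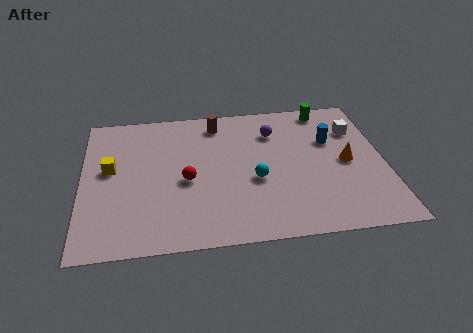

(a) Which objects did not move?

the cyan sphere and the orange cone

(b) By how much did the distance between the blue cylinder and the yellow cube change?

-1.4

The distance was about 10.8 in the first image and 9.4 in the second, so they moved 1.4 units closer together.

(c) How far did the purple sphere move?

2.2

The purple sphere was near (10.3, 6.2) before and (8.2, 6.8) after, so it travelled √(2.1² + 0.6²) ≈ 2.2 units.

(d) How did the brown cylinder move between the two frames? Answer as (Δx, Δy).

(-2.3, 2.3)

The brown cylinder was at about (8.1, 5.4) and moved to about (5.8, 7.7).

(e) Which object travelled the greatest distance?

the brown cylinder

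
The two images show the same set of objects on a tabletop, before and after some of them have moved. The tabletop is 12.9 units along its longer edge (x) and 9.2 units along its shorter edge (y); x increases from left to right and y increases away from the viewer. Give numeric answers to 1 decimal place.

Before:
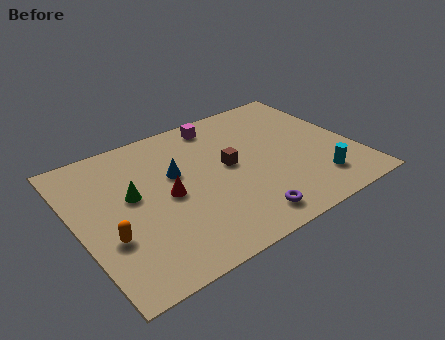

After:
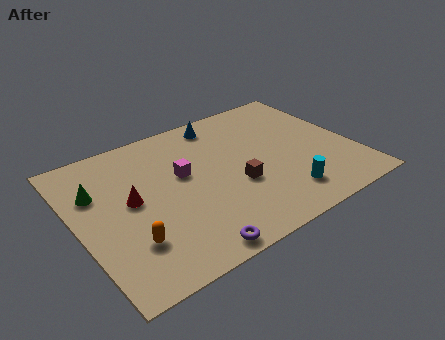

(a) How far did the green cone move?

1.8

From (2.6, 5.2) to (1.1, 6.2), the green cone covered √(1.5² + 1.0²) ≈ 1.8 units.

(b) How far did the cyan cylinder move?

1.6

The cyan cylinder moved from about (10.7, 1.9) to (9.1, 1.8), a distance of √(1.6² + 0.1²) ≈ 1.6.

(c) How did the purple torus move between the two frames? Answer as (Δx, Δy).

(-2.7, -0.5)

From the two frames, the purple torus sits at roughly (7.1, 1.3) before and (4.4, 0.8) after.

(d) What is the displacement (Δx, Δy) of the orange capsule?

(0.8, -0.7)

The orange capsule was at about (1.2, 3.2) and moved to about (2.0, 2.5).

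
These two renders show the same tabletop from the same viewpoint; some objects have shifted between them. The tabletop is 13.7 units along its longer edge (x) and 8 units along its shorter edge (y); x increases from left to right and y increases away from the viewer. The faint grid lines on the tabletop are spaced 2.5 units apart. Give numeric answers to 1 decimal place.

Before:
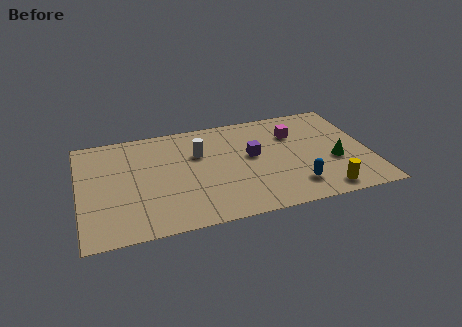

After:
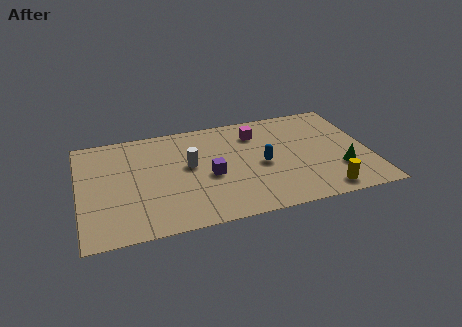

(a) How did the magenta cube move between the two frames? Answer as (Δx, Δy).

(-1.8, 0.5)

The magenta cube was at about (10.3, 5.7) and moved to about (8.5, 6.2).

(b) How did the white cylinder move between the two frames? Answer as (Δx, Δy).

(-0.5, -0.8)

From the two frames, the white cylinder sits at roughly (5.7, 5.3) before and (5.2, 4.5) after.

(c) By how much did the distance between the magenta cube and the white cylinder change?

-0.9

They were about 4.6 units apart before and 3.7 after — 0.9 units closer together.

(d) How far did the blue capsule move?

2.4

The blue capsule moved from about (10.0, 1.7) to (8.6, 3.7), a distance of √(1.4² + 2.0²) ≈ 2.4.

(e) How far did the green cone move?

0.7

The green cone was near (12.0, 3.1) before and (12.2, 2.4) after, so it travelled √(0.2² + 0.7²) ≈ 0.7 units.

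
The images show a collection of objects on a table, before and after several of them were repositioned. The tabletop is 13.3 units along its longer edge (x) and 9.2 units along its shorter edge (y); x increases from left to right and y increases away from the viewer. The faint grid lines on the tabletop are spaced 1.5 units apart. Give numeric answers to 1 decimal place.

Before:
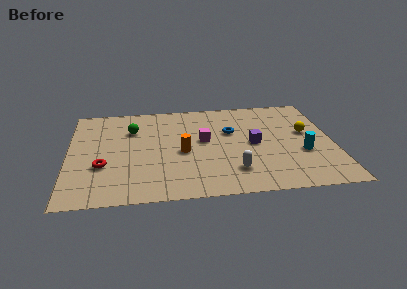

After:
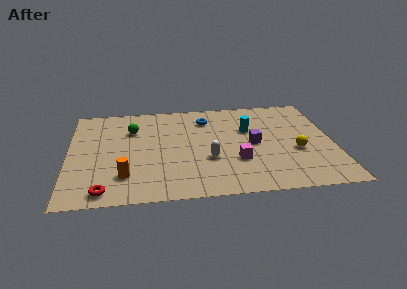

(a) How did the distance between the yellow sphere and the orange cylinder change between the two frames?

+2.3

They were about 6.4 units apart before and 8.7 after — 2.3 units further apart.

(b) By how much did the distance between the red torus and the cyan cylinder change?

-1.2

The distance was about 10.0 in the first image and 8.8 in the second, so they moved 1.2 units closer together.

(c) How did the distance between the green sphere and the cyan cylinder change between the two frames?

-3.1

They were about 9.0 units apart before and 5.9 after — 3.1 units closer together.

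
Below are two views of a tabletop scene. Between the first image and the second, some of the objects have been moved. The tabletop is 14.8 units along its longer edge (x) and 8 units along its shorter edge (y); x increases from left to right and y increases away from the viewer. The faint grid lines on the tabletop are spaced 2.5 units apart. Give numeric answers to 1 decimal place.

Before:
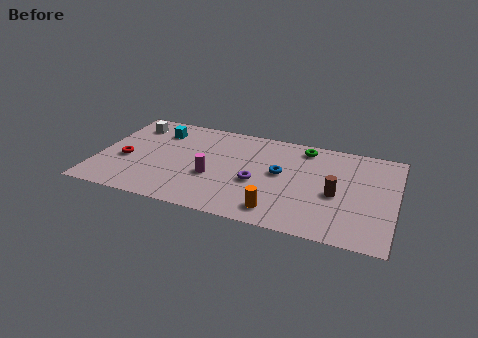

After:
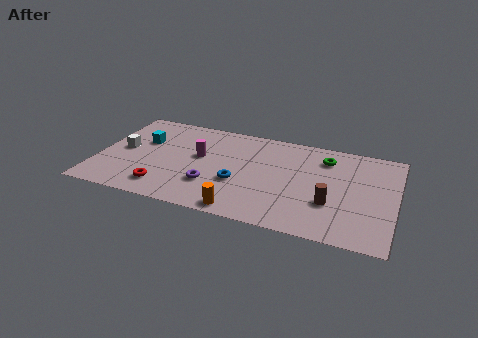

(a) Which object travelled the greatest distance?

the red torus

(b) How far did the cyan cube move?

1.3

The cyan cube was near (2.8, 6.2) before and (2.1, 5.1) after, so it travelled √(0.7² + 1.1²) ≈ 1.3 units.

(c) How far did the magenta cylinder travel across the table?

1.7

From (5.8, 3.1) to (5.0, 4.6), the magenta cylinder covered √(0.8² + 1.5²) ≈ 1.7 units.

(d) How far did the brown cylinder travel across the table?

0.8

From (11.9, 3.5) to (11.7, 2.7), the brown cylinder covered √(0.2² + 0.8²) ≈ 0.8 units.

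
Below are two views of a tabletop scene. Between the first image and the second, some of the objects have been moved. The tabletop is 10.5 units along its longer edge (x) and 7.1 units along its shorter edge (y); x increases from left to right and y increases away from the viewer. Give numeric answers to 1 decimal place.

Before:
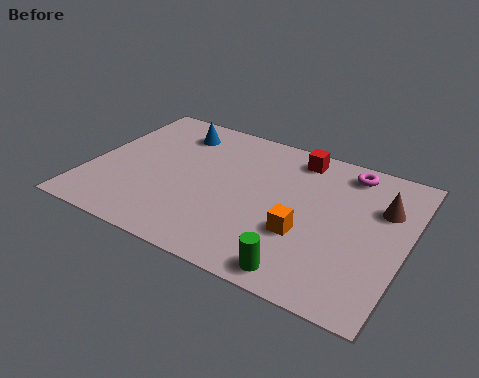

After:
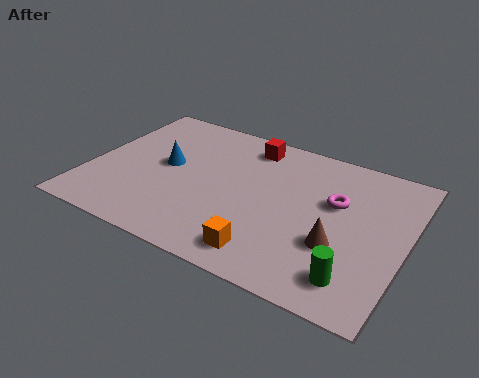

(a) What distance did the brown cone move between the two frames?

2.6

From (9.6, 4.8) to (8.4, 2.5), the brown cone covered √(1.2² + 2.3²) ≈ 2.6 units.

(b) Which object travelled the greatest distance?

the brown cone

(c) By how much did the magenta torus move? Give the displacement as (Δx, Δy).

(-0.2, -1.7)

The magenta torus started near (8.3, 6.1) and ended near (8.1, 4.4).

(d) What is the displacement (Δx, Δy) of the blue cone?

(0.0, -1.9)

The blue cone was at about (2.5, 5.7) and moved to about (2.5, 3.8).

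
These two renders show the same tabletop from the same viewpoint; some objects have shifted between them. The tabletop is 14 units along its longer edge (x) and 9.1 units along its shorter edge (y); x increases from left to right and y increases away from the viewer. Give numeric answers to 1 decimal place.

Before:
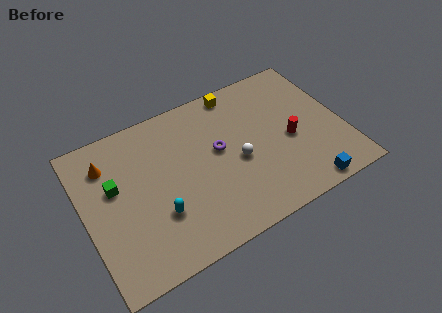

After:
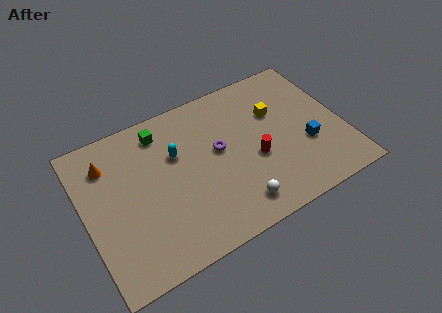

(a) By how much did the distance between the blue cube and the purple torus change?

-1.0

The distance was about 5.9 in the first image and 4.9 in the second, so they moved 1.0 units closer together.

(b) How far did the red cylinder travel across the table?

2.0

The red cylinder moved from about (11.1, 4.0) to (9.1, 3.7), a distance of √(2.0² + 0.3²) ≈ 2.0.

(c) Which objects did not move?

the purple torus and the orange cone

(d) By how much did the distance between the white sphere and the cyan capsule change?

+0.5

The distance was about 4.6 in the first image and 5.1 in the second, so they moved 0.5 units further apart.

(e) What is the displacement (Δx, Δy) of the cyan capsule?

(1.4, 3.0)

The cyan capsule started near (3.7, 2.9) and ended near (5.1, 5.9).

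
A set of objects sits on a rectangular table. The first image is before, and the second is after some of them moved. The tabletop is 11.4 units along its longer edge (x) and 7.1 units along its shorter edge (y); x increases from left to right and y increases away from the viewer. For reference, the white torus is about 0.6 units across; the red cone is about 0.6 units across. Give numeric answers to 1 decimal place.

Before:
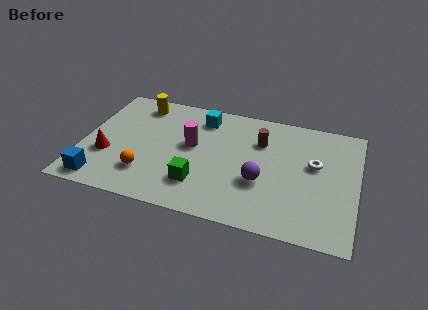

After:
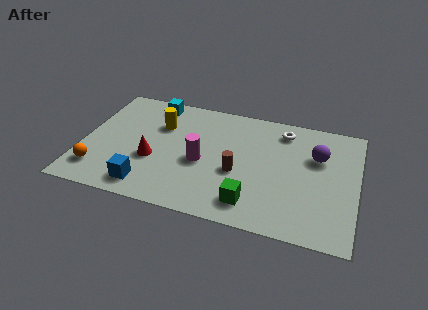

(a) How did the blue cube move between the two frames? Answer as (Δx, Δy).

(1.9, 0.2)

From the two frames, the blue cube sits at roughly (1.0, 0.9) before and (2.9, 1.1) after.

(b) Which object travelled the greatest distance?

the purple sphere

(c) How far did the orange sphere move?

2.0

From (2.8, 1.8) to (0.8, 1.5), the orange sphere covered √(2.0² + 0.3²) ≈ 2.0 units.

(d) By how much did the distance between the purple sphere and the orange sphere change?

+4.7

They were about 4.8 units apart before and 9.5 after — 4.7 units further apart.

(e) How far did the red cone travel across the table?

1.9

The red cone moved from about (1.1, 2.5) to (3.0, 2.7), a distance of √(1.9² + 0.2²) ≈ 1.9.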